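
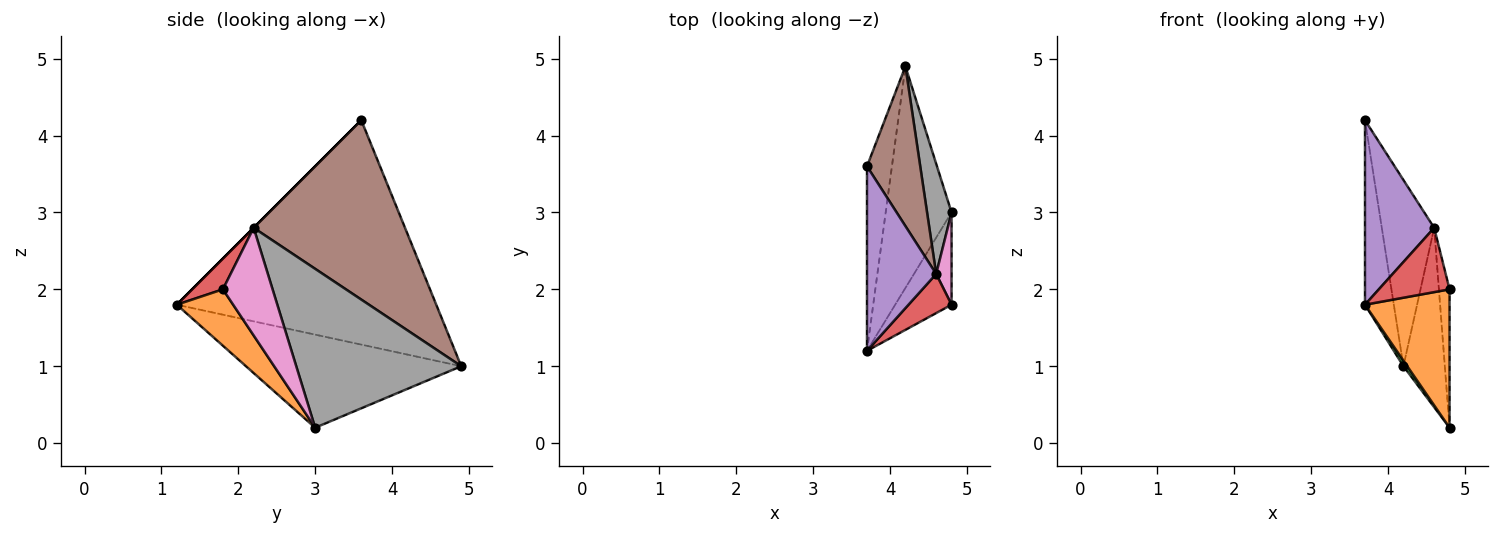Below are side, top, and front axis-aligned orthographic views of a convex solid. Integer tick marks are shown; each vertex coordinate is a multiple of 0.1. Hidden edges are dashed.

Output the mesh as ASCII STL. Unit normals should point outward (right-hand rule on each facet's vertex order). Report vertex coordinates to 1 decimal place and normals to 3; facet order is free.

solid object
 facet normal -0.988 0.110 -0.110
  outer loop
   vertex 3.7 3.6 4.2
   vertex 4.2 4.9 1.0
   vertex 3.7 1.2 1.8
  endloop
 endfacet
 facet normal 0.485 -0.728 -0.485
  outer loop
   vertex 4.8 3.0 0.2
   vertex 4.8 1.8 2.0
   vertex 3.7 1.2 1.8
  endloop
 endfacet
 facet normal -0.816 -0.015 -0.578
  outer loop
   vertex 4.8 3.0 0.2
   vertex 3.7 1.2 1.8
   vertex 4.2 4.9 1.0
  endloop
 endfacet
 facet normal 0.348 -0.801 0.487
  outer loop
   vertex 4.6 2.2 2.8
   vertex 3.7 1.2 1.8
   vertex 4.8 1.8 2.0
  endloop
 endfacet
 facet normal 0.000 -0.707 0.707
  outer loop
   vertex 4.6 2.2 2.8
   vertex 3.7 3.6 4.2
   vertex 3.7 1.2 1.8
  endloop
 endfacet
 facet normal 0.910 0.315 0.270
  outer loop
   vertex 4.6 2.2 2.8
   vertex 4.2 4.9 1.0
   vertex 3.7 3.6 4.2
  endloop
 endfacet
 facet normal 0.968 0.208 0.138
  outer loop
   vertex 4.6 2.2 2.8
   vertex 4.8 1.8 2.0
   vertex 4.8 3.0 0.2
  endloop
 endfacet
 facet normal 0.959 0.241 0.148
  outer loop
   vertex 4.6 2.2 2.8
   vertex 4.8 3.0 0.2
   vertex 4.2 4.9 1.0
  endloop
 endfacet
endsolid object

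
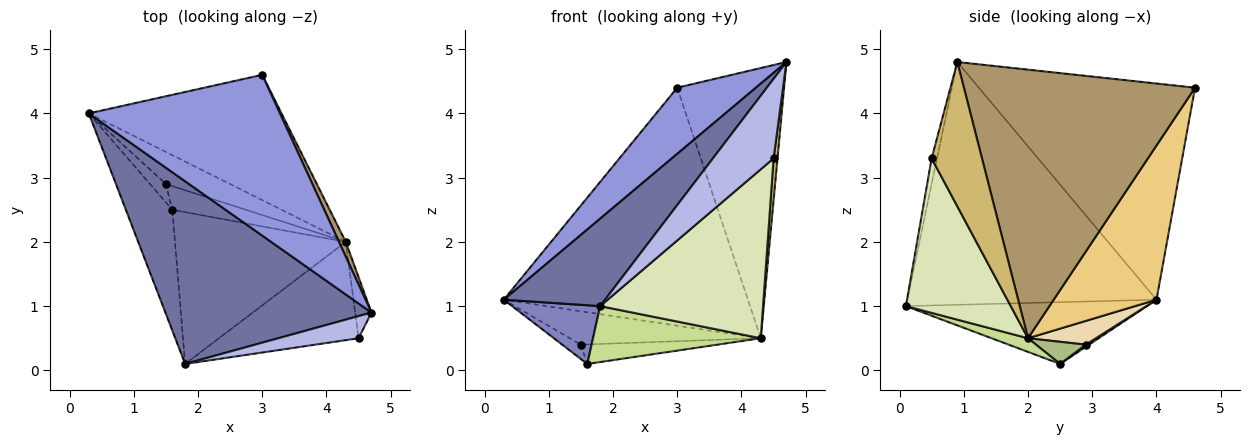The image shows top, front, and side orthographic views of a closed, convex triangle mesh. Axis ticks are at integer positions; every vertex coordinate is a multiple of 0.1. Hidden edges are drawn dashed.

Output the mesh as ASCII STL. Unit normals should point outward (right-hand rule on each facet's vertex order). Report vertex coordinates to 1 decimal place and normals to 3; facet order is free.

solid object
 facet normal -0.728 -0.296 0.618
  outer loop
   vertex 1.8 0.1 1.0
   vertex 4.7 0.9 4.8
   vertex 0.3 4.0 1.1
  endloop
 endfacet
 facet normal -0.767 -0.280 -0.577
  outer loop
   vertex 1.6 2.5 0.1
   vertex 1.8 0.1 1.0
   vertex 0.3 4.0 1.1
  endloop
 endfacet
 facet normal -0.723 -0.263 0.639
  outer loop
   vertex 3.0 4.6 4.4
   vertex 0.3 4.0 1.1
   vertex 4.7 0.9 4.8
  endloop
 endfacet
 facet normal -0.086 -0.960 0.267
  outer loop
   vertex 4.5 0.5 3.3
   vertex 4.7 0.9 4.8
   vertex 1.8 0.1 1.0
  endloop
 endfacet
 facet normal 0.106 0.613 -0.783
  outer loop
   vertex 1.5 2.9 0.4
   vertex 1.6 2.5 0.1
   vertex 0.3 4.0 1.1
  endloop
 endfacet
 facet normal 0.226 0.620 -0.751
  outer loop
   vertex 4.3 2.0 0.5
   vertex 1.6 2.5 0.1
   vertex 1.5 2.9 0.4
  endloop
 endfacet
 facet normal 0.075 -0.345 -0.936
  outer loop
   vertex 4.3 2.0 0.5
   vertex 1.8 0.1 1.0
   vertex 1.6 2.5 0.1
  endloop
 endfacet
 facet normal 0.486 -0.755 -0.439
  outer loop
   vertex 4.3 2.0 0.5
   vertex 4.5 0.5 3.3
   vertex 1.8 0.1 1.0
  endloop
 endfacet
 facet normal 0.907 0.419 0.023
  outer loop
   vertex 4.3 2.0 0.5
   vertex 3.0 4.6 4.4
   vertex 4.7 0.9 4.8
  endloop
 endfacet
 facet normal 0.991 -0.076 -0.112
  outer loop
   vertex 4.3 2.0 0.5
   vertex 4.7 0.9 4.8
   vertex 4.5 0.5 3.3
  endloop
 endfacet
 facet normal 0.349 0.829 -0.436
  outer loop
   vertex 4.3 2.0 0.5
   vertex 0.3 4.0 1.1
   vertex 3.0 4.6 4.4
  endloop
 endfacet
 facet normal 0.248 0.698 -0.671
  outer loop
   vertex 4.3 2.0 0.5
   vertex 1.5 2.9 0.4
   vertex 0.3 4.0 1.1
  endloop
 endfacet
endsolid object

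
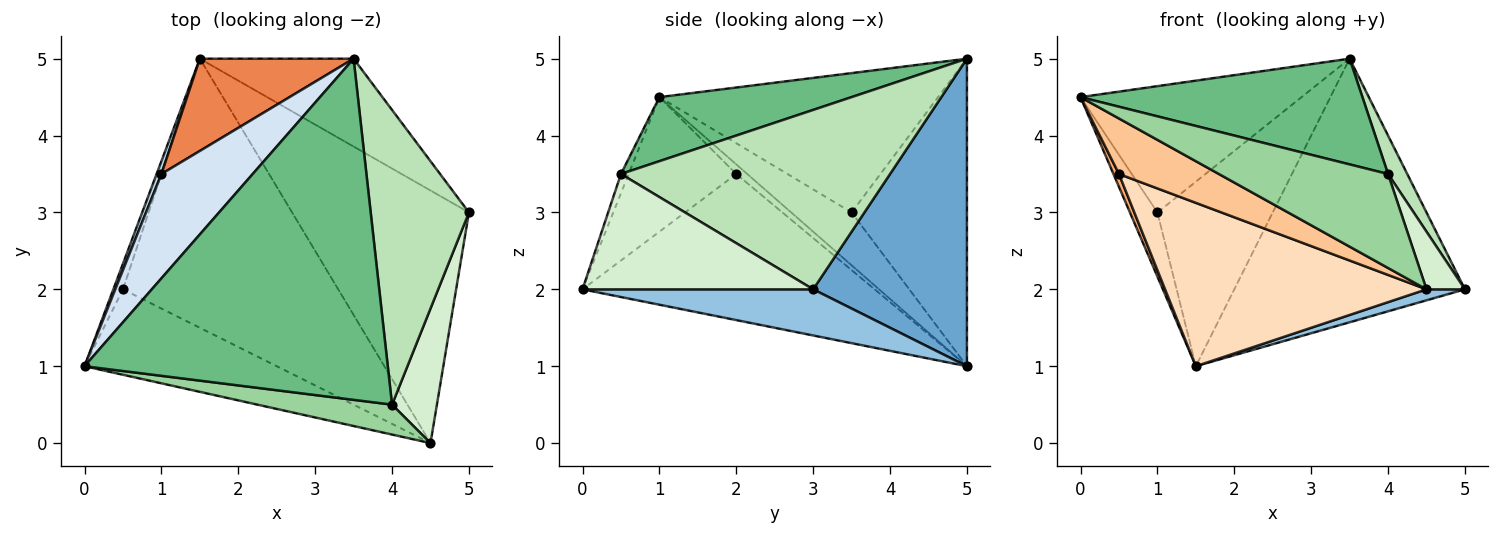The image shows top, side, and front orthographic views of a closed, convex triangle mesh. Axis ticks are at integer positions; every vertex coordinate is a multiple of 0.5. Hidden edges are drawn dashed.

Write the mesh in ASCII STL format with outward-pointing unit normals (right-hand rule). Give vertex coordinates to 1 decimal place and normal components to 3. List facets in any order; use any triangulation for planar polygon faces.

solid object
 facet normal 0.535 0.802 -0.267
  outer loop
   vertex 3.5 5.0 5.0
   vertex 5.0 3.0 2.0
   vertex 1.5 5.0 1.0
  endloop
 endfacet
 facet normal 0.252 -0.042 -0.967
  outer loop
   vertex 4.5 0.0 2.0
   vertex 1.5 5.0 1.0
   vertex 5.0 3.0 2.0
  endloop
 endfacet
 facet normal -0.907 0.412 0.082
  outer loop
   vertex 1.0 3.5 3.0
   vertex 1.5 5.0 1.0
   vertex 0.0 1.0 4.5
  endloop
 endfacet
 facet normal -0.697 0.553 0.457
  outer loop
   vertex 1.0 3.5 3.0
   vertex 0.0 1.0 4.5
   vertex 3.5 5.0 5.0
  endloop
 endfacet
 facet normal -0.667 0.667 0.333
  outer loop
   vertex 1.0 3.5 3.0
   vertex 3.5 5.0 5.0
   vertex 1.5 5.0 1.0
  endloop
 endfacet
 facet normal -0.667 -0.333 -0.667
  outer loop
   vertex 0.5 2.0 3.5
   vertex 0.0 1.0 4.5
   vertex 1.5 5.0 1.0
  endloop
 endfacet
 facet normal -0.506 -0.470 -0.723
  outer loop
   vertex 0.5 2.0 3.5
   vertex 4.5 0.0 2.0
   vertex 0.0 1.0 4.5
  endloop
 endfacet
 facet normal -0.502 -0.449 -0.739
  outer loop
   vertex 0.5 2.0 3.5
   vertex 1.5 5.0 1.0
   vertex 4.5 0.0 2.0
  endloop
 endfacet
 facet normal 0.198 -0.290 0.936
  outer loop
   vertex 4.0 0.5 3.5
   vertex 3.5 5.0 5.0
   vertex 0.0 1.0 4.5
  endloop
 endfacet
 facet normal -0.043 -0.952 0.303
  outer loop
   vertex 4.0 0.5 3.5
   vertex 0.0 1.0 4.5
   vertex 4.5 0.0 2.0
  endloop
 endfacet
 facet normal 0.875 -0.063 0.479
  outer loop
   vertex 4.0 0.5 3.5
   vertex 5.0 3.0 2.0
   vertex 3.5 5.0 5.0
  endloop
 endfacet
 facet normal 0.921 -0.153 0.358
  outer loop
   vertex 4.0 0.5 3.5
   vertex 4.5 0.0 2.0
   vertex 5.0 3.0 2.0
  endloop
 endfacet
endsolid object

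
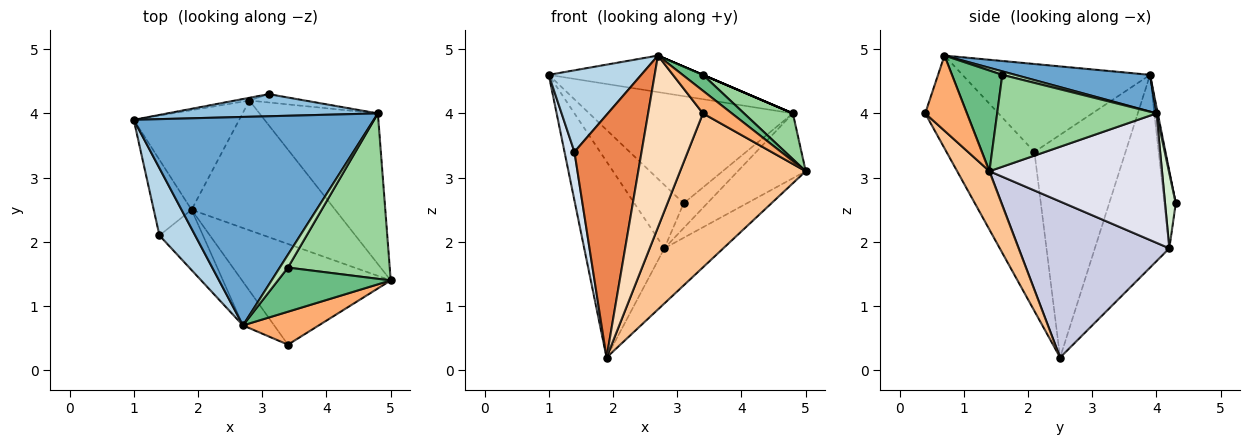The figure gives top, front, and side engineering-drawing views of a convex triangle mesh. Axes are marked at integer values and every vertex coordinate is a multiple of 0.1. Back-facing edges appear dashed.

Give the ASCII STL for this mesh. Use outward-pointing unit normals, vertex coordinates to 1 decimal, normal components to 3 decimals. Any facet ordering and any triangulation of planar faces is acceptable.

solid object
 facet normal 0.149 0.171 0.974
  outer loop
   vertex 4.8 4.0 4.0
   vertex 1.0 3.9 4.6
   vertex 2.7 0.7 4.9
  endloop
 endfacet
 facet normal 0.006 0.979 0.202
  outer loop
   vertex 4.8 4.0 4.0
   vertex 3.1 4.3 2.6
   vertex 1.0 3.9 4.6
  endloop
 endfacet
 facet normal -0.843 -0.416 0.342
  outer loop
   vertex 1.4 2.1 3.4
   vertex 2.7 0.7 4.9
   vertex 1.0 3.9 4.6
  endloop
 endfacet
 facet normal -0.980 -0.107 -0.167
  outer loop
   vertex 1.4 2.1 3.4
   vertex 1.0 3.9 4.6
   vertex 1.9 2.5 0.2
  endloop
 endfacet
 facet normal -0.609 -0.770 -0.191
  outer loop
   vertex 1.4 2.1 3.4
   vertex 1.9 2.5 0.2
   vertex 2.7 0.7 4.9
  endloop
 endfacet
 facet normal 0.633 -0.438 0.638
  outer loop
   vertex 3.4 0.4 4.0
   vertex 5.0 1.4 3.1
   vertex 2.7 0.7 4.9
  endloop
 endfacet
 facet normal 0.210 -0.818 -0.535
  outer loop
   vertex 3.4 0.4 4.0
   vertex 1.9 2.5 0.2
   vertex 5.0 1.4 3.1
  endloop
 endfacet
 facet normal -0.591 -0.782 -0.199
  outer loop
   vertex 3.4 0.4 4.0
   vertex 2.7 0.7 4.9
   vertex 1.9 2.5 0.2
  endloop
 endfacet
 facet normal 0.643 -0.260 0.720
  outer loop
   vertex 3.4 1.6 4.6
   vertex 2.7 0.7 4.9
   vertex 5.0 1.4 3.1
  endloop
 endfacet
 facet normal 0.656 -0.201 0.727
  outer loop
   vertex 3.4 1.6 4.6
   vertex 5.0 1.4 3.1
   vertex 4.8 4.0 4.0
  endloop
 endfacet
 facet normal 0.394 0.000 0.919
  outer loop
   vertex 3.4 1.6 4.6
   vertex 4.8 4.0 4.0
   vertex 2.7 0.7 4.9
  endloop
 endfacet
 facet normal 0.396 0.870 -0.294
  outer loop
   vertex 2.8 4.2 1.9
   vertex 3.1 4.3 2.6
   vertex 4.8 4.0 4.0
  endloop
 endfacet
 facet normal -0.638 0.687 -0.349
  outer loop
   vertex 2.8 4.2 1.9
   vertex 1.9 2.5 0.2
   vertex 1.0 3.9 4.6
  endloop
 endfacet
 facet normal -0.226 0.973 -0.042
  outer loop
   vertex 2.8 4.2 1.9
   vertex 1.0 3.9 4.6
   vertex 3.1 4.3 2.6
  endloop
 endfacet
 facet normal 0.707 0.277 -0.651
  outer loop
   vertex 2.8 4.2 1.9
   vertex 5.0 1.4 3.1
   vertex 1.9 2.5 0.2
  endloop
 endfacet
 facet normal 0.709 0.279 -0.648
  outer loop
   vertex 2.8 4.2 1.9
   vertex 4.8 4.0 4.0
   vertex 5.0 1.4 3.1
  endloop
 endfacet
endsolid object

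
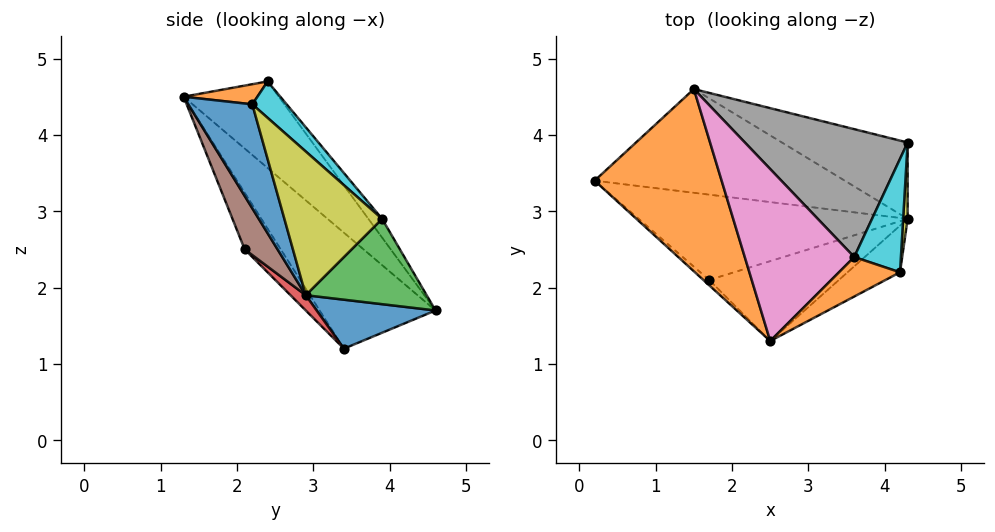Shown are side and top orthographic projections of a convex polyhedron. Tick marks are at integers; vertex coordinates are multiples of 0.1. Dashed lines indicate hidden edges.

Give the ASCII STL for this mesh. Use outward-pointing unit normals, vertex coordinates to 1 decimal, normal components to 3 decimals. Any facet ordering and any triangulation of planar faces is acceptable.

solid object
 facet normal 0.188 0.197 -0.962
  outer loop
   vertex 1.5 4.6 1.7
   vertex 4.3 2.9 1.9
   vertex 0.2 3.4 1.2
  endloop
 endfacet
 facet normal -0.621 0.389 0.680
  outer loop
   vertex 1.5 4.6 1.7
   vertex 0.2 3.4 1.2
   vertex 2.5 1.3 4.5
  endloop
 endfacet
 facet normal 0.433 0.638 -0.638
  outer loop
   vertex 4.3 3.9 2.9
   vertex 4.3 2.9 1.9
   vertex 1.5 4.6 1.7
  endloop
 endfacet
 facet normal 0.041 -0.682 -0.730
  outer loop
   vertex 1.7 2.1 2.5
   vertex 0.2 3.4 1.2
   vertex 4.3 2.9 1.9
  endloop
 endfacet
 facet normal -0.621 -0.781 -0.064
  outer loop
   vertex 1.7 2.1 2.5
   vertex 2.5 1.3 4.5
   vertex 0.2 3.4 1.2
  endloop
 endfacet
 facet normal 0.175 -0.888 -0.425
  outer loop
   vertex 1.7 2.1 2.5
   vertex 4.3 2.9 1.9
   vertex 2.5 1.3 4.5
  endloop
 endfacet
 facet normal -0.560 0.431 0.708
  outer loop
   vertex 3.6 2.4 4.7
   vertex 1.5 4.6 1.7
   vertex 2.5 1.3 4.5
  endloop
 endfacet
 facet normal -0.072 0.780 0.622
  outer loop
   vertex 3.6 2.4 4.7
   vertex 4.3 3.9 2.9
   vertex 1.5 4.6 1.7
  endloop
 endfacet
 facet normal 0.999 -0.031 0.031
  outer loop
   vertex 4.2 2.2 4.4
   vertex 4.3 2.9 1.9
   vertex 4.3 3.9 2.9
  endloop
 endfacet
 facet normal 0.513 0.551 0.658
  outer loop
   vertex 4.2 2.2 4.4
   vertex 4.3 3.9 2.9
   vertex 3.6 2.4 4.7
  endloop
 endfacet
 facet normal 0.446 -0.867 -0.225
  outer loop
   vertex 4.2 2.2 4.4
   vertex 2.5 1.3 4.5
   vertex 4.3 2.9 1.9
  endloop
 endfacet
 facet normal 0.282 -0.437 0.854
  outer loop
   vertex 4.2 2.2 4.4
   vertex 3.6 2.4 4.7
   vertex 2.5 1.3 4.5
  endloop
 endfacet
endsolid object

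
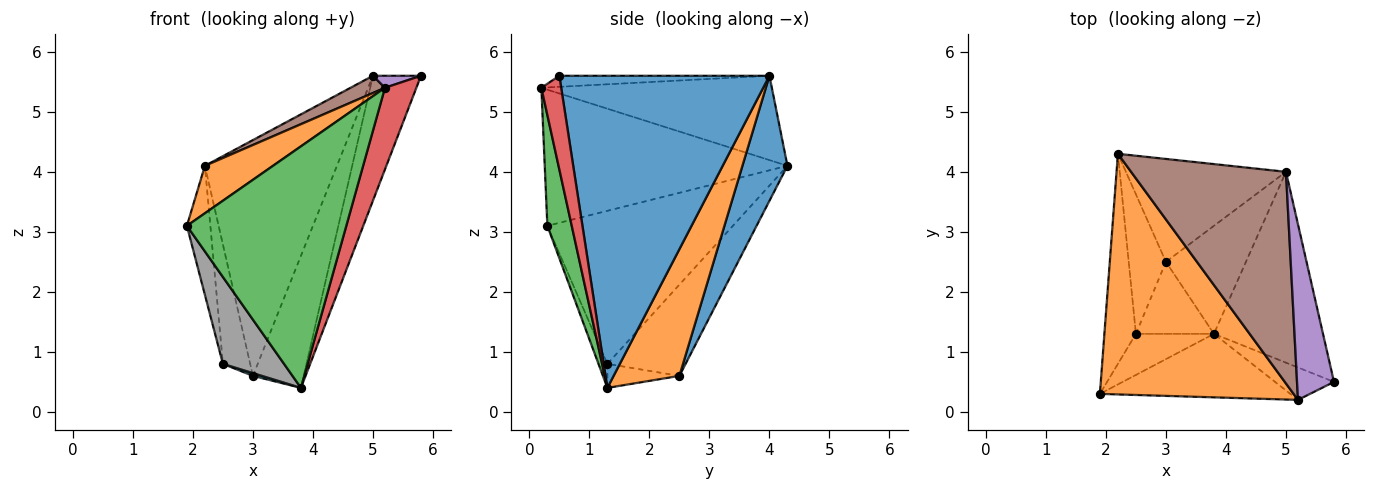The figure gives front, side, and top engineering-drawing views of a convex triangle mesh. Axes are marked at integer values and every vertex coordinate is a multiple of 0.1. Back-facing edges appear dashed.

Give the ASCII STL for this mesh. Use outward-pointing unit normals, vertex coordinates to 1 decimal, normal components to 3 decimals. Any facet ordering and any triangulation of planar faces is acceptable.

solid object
 facet normal 0.923 0.211 -0.322
  outer loop
   vertex 5.0 4.0 5.6
   vertex 5.8 0.5 5.6
   vertex 3.8 1.3 0.4
  endloop
 endfacet
 facet normal -0.568 -0.159 0.808
  outer loop
   vertex 5.2 0.2 5.4
   vertex 2.2 4.3 4.1
   vertex 1.9 0.3 3.1
  endloop
 endfacet
 facet normal 0.146 -0.957 -0.251
  outer loop
   vertex 5.2 0.2 5.4
   vertex 1.9 0.3 3.1
   vertex 3.8 1.3 0.4
  endloop
 endfacet
 facet normal 0.507 -0.801 -0.318
  outer loop
   vertex 5.2 0.2 5.4
   vertex 3.8 1.3 0.4
   vertex 5.8 0.5 5.6
  endloop
 endfacet
 facet normal -0.286 -0.065 0.956
  outer loop
   vertex 5.2 0.2 5.4
   vertex 5.8 0.5 5.6
   vertex 5.0 4.0 5.6
  endloop
 endfacet
 facet normal -0.477 -0.071 0.876
  outer loop
   vertex 5.2 0.2 5.4
   vertex 5.0 4.0 5.6
   vertex 2.2 4.3 4.1
  endloop
 endfacet
 facet normal -0.972 0.123 -0.200
  outer loop
   vertex 2.5 1.3 0.8
   vertex 1.9 0.3 3.1
   vertex 2.2 4.3 4.1
  endloop
 endfacet
 facet normal -0.130 -0.896 -0.424
  outer loop
   vertex 2.5 1.3 0.8
   vertex 3.8 1.3 0.4
   vertex 1.9 0.3 3.1
  endloop
 endfacet
 facet normal -0.881 0.307 -0.359
  outer loop
   vertex 3.0 2.5 0.6
   vertex 2.5 1.3 0.8
   vertex 2.2 4.3 4.1
  endloop
 endfacet
 facet normal -0.294 -0.037 -0.955
  outer loop
   vertex 3.0 2.5 0.6
   vertex 3.8 1.3 0.4
   vertex 2.5 1.3 0.8
  endloop
 endfacet
 facet normal 0.298 0.875 -0.382
  outer loop
   vertex 3.0 2.5 0.6
   vertex 2.2 4.3 4.1
   vertex 5.0 4.0 5.6
  endloop
 endfacet
 facet normal 0.708 0.547 -0.447
  outer loop
   vertex 3.0 2.5 0.6
   vertex 5.0 4.0 5.6
   vertex 3.8 1.3 0.4
  endloop
 endfacet
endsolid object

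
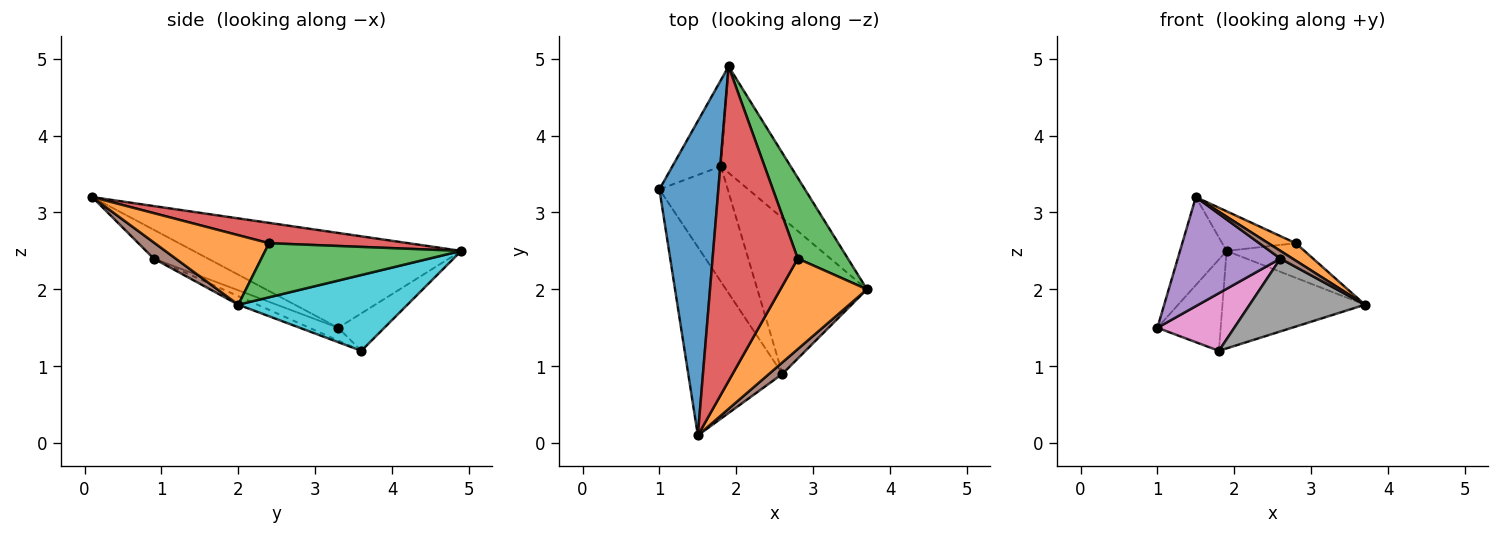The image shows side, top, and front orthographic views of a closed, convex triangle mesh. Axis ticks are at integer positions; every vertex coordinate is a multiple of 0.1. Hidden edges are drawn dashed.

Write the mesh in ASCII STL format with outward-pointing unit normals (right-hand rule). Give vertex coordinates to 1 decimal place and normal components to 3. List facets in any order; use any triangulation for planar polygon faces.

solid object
 facet normal -0.840 0.146 0.522
  outer loop
   vertex 1.9 4.9 2.5
   vertex 1.0 3.3 1.5
   vertex 1.5 0.1 3.2
  endloop
 endfacet
 facet normal 0.619 -0.149 0.771
  outer loop
   vertex 2.8 2.4 2.6
   vertex 1.5 0.1 3.2
   vertex 3.7 2.0 1.8
  endloop
 endfacet
 facet normal 0.704 0.280 0.653
  outer loop
   vertex 2.8 2.4 2.6
   vertex 3.7 2.0 1.8
   vertex 1.9 4.9 2.5
  endloop
 endfacet
 facet normal 0.230 0.122 0.965
  outer loop
   vertex 2.8 2.4 2.6
   vertex 1.9 4.9 2.5
   vertex 1.5 0.1 3.2
  endloop
 endfacet
 facet normal -0.256 -0.484 -0.837
  outer loop
   vertex 2.6 0.9 2.4
   vertex 1.5 0.1 3.2
   vertex 1.0 3.3 1.5
  endloop
 endfacet
 facet normal 0.710 -0.391 0.586
  outer loop
   vertex 2.6 0.9 2.4
   vertex 3.7 2.0 1.8
   vertex 1.5 0.1 3.2
  endloop
 endfacet
 facet normal -0.165 -0.441 -0.882
  outer loop
   vertex 1.8 3.6 1.2
   vertex 2.6 0.9 2.4
   vertex 1.0 3.3 1.5
  endloop
 endfacet
 facet normal -0.070 -0.422 -0.904
  outer loop
   vertex 1.8 3.6 1.2
   vertex 3.7 2.0 1.8
   vertex 2.6 0.9 2.4
  endloop
 endfacet
 facet normal -0.468 0.643 -0.606
  outer loop
   vertex 1.8 3.6 1.2
   vertex 1.0 3.3 1.5
   vertex 1.9 4.9 2.5
  endloop
 endfacet
 facet normal 0.626 0.527 -0.575
  outer loop
   vertex 1.8 3.6 1.2
   vertex 1.9 4.9 2.5
   vertex 3.7 2.0 1.8
  endloop
 endfacet
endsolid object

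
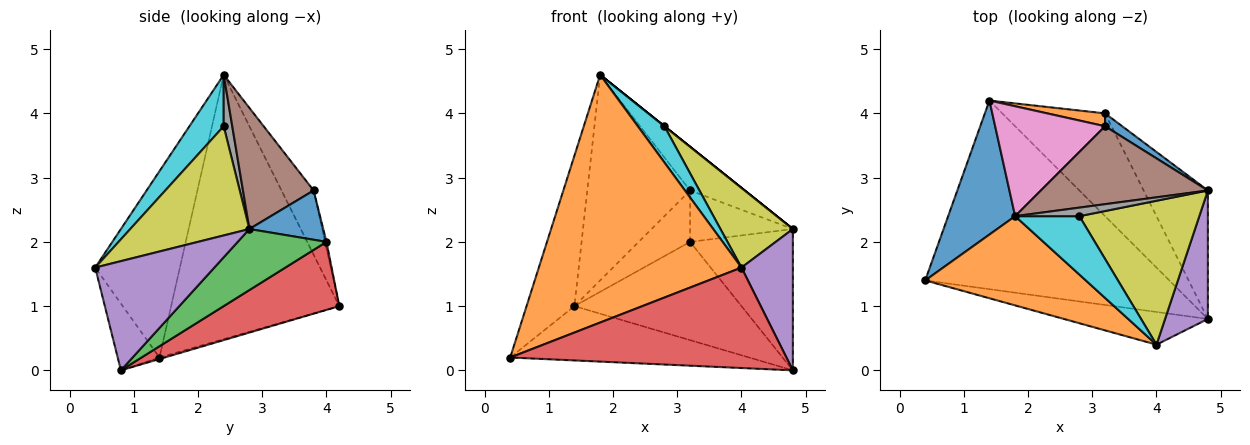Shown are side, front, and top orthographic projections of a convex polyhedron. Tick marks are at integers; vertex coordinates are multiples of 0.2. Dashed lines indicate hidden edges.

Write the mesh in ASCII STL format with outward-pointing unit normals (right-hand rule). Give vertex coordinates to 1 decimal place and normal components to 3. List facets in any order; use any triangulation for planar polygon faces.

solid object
 facet normal -0.934 0.266 0.237
  outer loop
   vertex 1.8 2.4 4.6
   vertex 1.4 4.2 1.0
   vertex 0.4 1.4 0.2
  endloop
 endfacet
 facet normal -0.366 -0.876 0.315
  outer loop
   vertex 4.0 0.4 1.6
   vertex 1.8 2.4 4.6
   vertex 0.4 1.4 0.2
  endloop
 endfacet
 facet normal -0.006 0.277 -0.961
  outer loop
   vertex 4.8 0.8 0.0
   vertex 0.4 1.4 0.2
   vertex 1.4 4.2 1.0
  endloop
 endfacet
 facet normal -0.142 -0.941 -0.306
  outer loop
   vertex 4.8 0.8 0.0
   vertex 4.0 0.4 1.6
   vertex 0.4 1.4 0.2
  endloop
 endfacet
 facet normal 0.864 -0.373 0.339
  outer loop
   vertex 4.8 0.8 0.0
   vertex 4.8 2.8 2.2
   vertex 4.0 0.4 1.6
  endloop
 endfacet
 facet normal 0.535 0.413 0.737
  outer loop
   vertex 3.2 3.8 2.8
   vertex 1.8 2.4 4.6
   vertex 4.8 2.8 2.2
  endloop
 endfacet
 facet normal -0.266 0.850 0.455
  outer loop
   vertex 3.2 3.8 2.8
   vertex 1.4 4.2 1.0
   vertex 1.8 2.4 4.6
  endloop
 endfacet
 facet normal 0.625 0.000 0.781
  outer loop
   vertex 2.8 2.4 3.8
   vertex 4.8 2.8 2.2
   vertex 1.8 2.4 4.6
  endloop
 endfacet
 facet normal 0.623 -0.379 0.684
  outer loop
   vertex 2.8 2.4 3.8
   vertex 4.0 0.4 1.6
   vertex 4.8 2.8 2.2
  endloop
 endfacet
 facet normal 0.562 -0.436 0.703
  outer loop
   vertex 2.8 2.4 3.8
   vertex 1.8 2.4 4.6
   vertex 4.0 0.4 1.6
  endloop
 endfacet
 facet normal 0.572 0.796 0.199
  outer loop
   vertex 3.2 4.0 2.0
   vertex 3.2 3.8 2.8
   vertex 4.8 2.8 2.2
  endloop
 endfacet
 facet normal -0.027 0.970 0.242
  outer loop
   vertex 3.2 4.0 2.0
   vertex 1.4 4.2 1.0
   vertex 3.2 3.8 2.8
  endloop
 endfacet
 facet normal 0.538 0.624 -0.567
  outer loop
   vertex 3.2 4.0 2.0
   vertex 4.8 2.8 2.2
   vertex 4.8 0.8 0.0
  endloop
 endfacet
 facet normal 0.432 0.623 -0.652
  outer loop
   vertex 3.2 4.0 2.0
   vertex 4.8 0.8 0.0
   vertex 1.4 4.2 1.0
  endloop
 endfacet
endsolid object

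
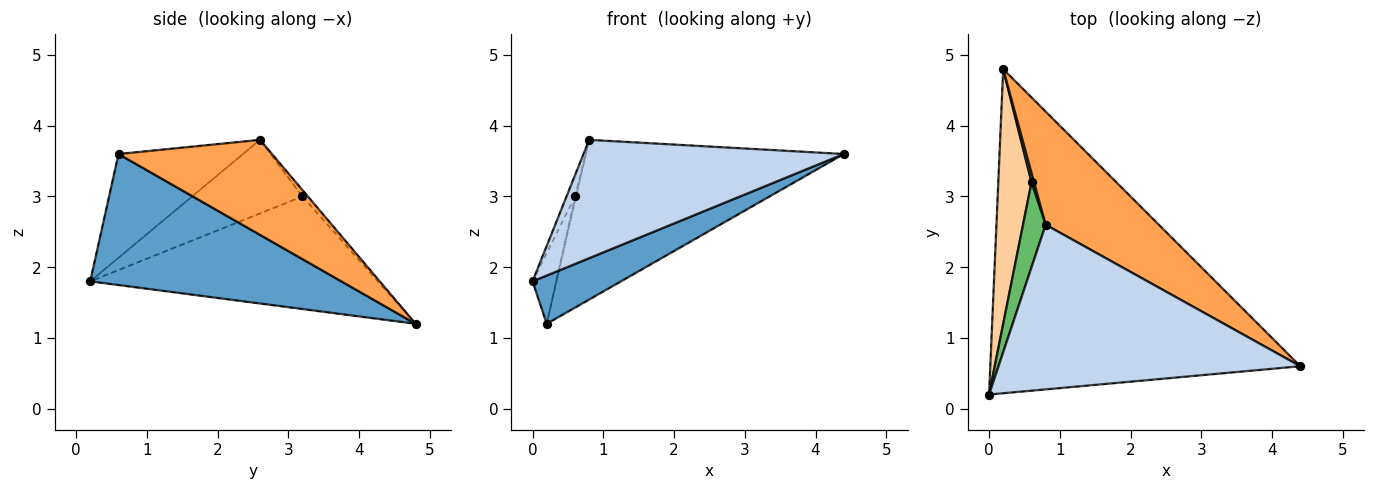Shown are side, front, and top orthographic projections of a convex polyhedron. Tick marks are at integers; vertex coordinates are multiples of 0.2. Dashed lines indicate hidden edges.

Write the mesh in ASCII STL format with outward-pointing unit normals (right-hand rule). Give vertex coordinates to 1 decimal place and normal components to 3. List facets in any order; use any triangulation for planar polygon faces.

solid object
 facet normal 0.386 -0.136 -0.913
  outer loop
   vertex 0.2 4.8 1.2
   vertex 4.4 0.6 3.6
   vertex 0.0 0.2 1.8
  endloop
 endfacet
 facet normal -0.269 -0.562 0.782
  outer loop
   vertex 0.8 2.6 3.8
   vertex 0.0 0.2 1.8
   vertex 4.4 0.6 3.6
  endloop
 endfacet
 facet normal 0.437 0.734 0.520
  outer loop
   vertex 0.8 2.6 3.8
   vertex 4.4 0.6 3.6
   vertex 0.2 4.8 1.2
  endloop
 endfacet
 facet normal -0.956 0.078 0.282
  outer loop
   vertex 0.6 3.2 3.0
   vertex 0.2 4.8 1.2
   vertex 0.0 0.2 1.8
  endloop
 endfacet
 facet normal -0.953 0.073 0.293
  outer loop
   vertex 0.6 3.2 3.0
   vertex 0.0 0.2 1.8
   vertex 0.8 2.6 3.8
  endloop
 endfacet
 facet normal -0.913 0.183 0.365
  outer loop
   vertex 0.6 3.2 3.0
   vertex 0.8 2.6 3.8
   vertex 0.2 4.8 1.2
  endloop
 endfacet
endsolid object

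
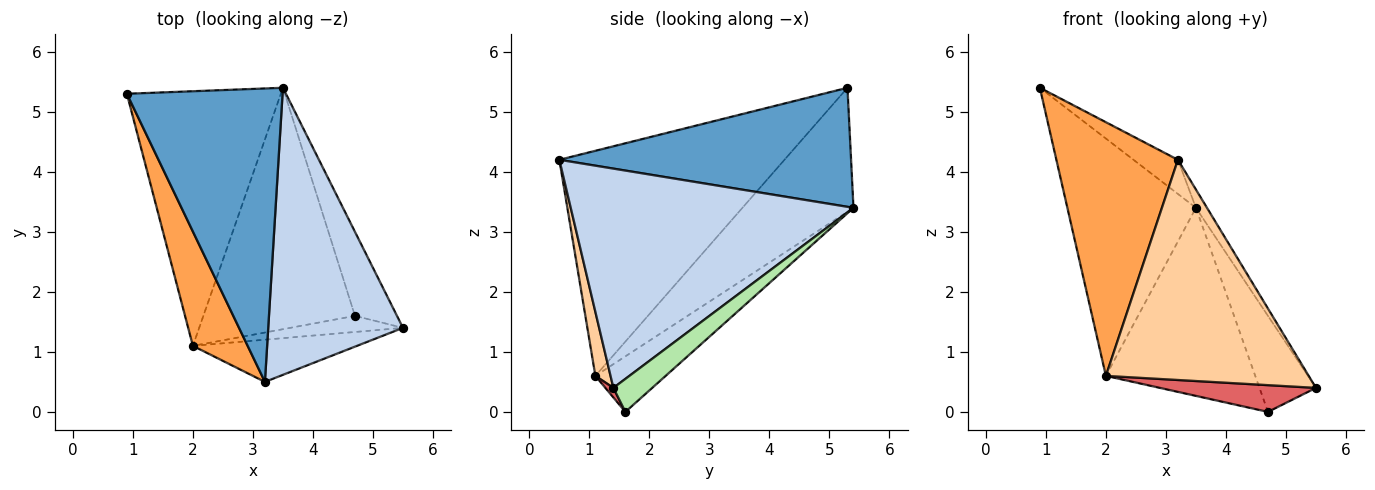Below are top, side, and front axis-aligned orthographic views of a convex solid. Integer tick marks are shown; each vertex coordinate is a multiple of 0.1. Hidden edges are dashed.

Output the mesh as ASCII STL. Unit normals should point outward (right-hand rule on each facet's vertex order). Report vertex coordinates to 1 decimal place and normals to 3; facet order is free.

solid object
 facet normal 0.605 0.092 0.791
  outer loop
   vertex 3.5 5.4 3.4
   vertex 0.9 5.3 5.4
   vertex 3.2 0.5 4.2
  endloop
 endfacet
 facet normal 0.852 0.033 0.523
  outer loop
   vertex 3.5 5.4 3.4
   vertex 3.2 0.5 4.2
   vertex 5.5 1.4 0.4
  endloop
 endfacet
 facet normal -0.860 -0.465 0.209
  outer loop
   vertex 2.0 1.1 0.6
   vertex 3.2 0.5 4.2
   vertex 0.9 5.3 5.4
  endloop
 endfacet
 facet normal 0.073 -0.979 -0.188
  outer loop
   vertex 2.0 1.1 0.6
   vertex 5.5 1.4 0.4
   vertex 3.2 0.5 4.2
  endloop
 endfacet
 facet normal -0.507 0.587 -0.630
  outer loop
   vertex 2.0 1.1 0.6
   vertex 0.9 5.3 5.4
   vertex 3.5 5.4 3.4
  endloop
 endfacet
 facet normal 0.460 0.668 -0.585
  outer loop
   vertex 4.7 1.6 0.0
   vertex 3.5 5.4 3.4
   vertex 5.5 1.4 0.4
  endloop
 endfacet
 facet normal 0.044 -0.856 -0.516
  outer loop
   vertex 4.7 1.6 0.0
   vertex 5.5 1.4 0.4
   vertex 2.0 1.1 0.6
  endloop
 endfacet
 facet normal -0.278 0.590 -0.758
  outer loop
   vertex 4.7 1.6 0.0
   vertex 2.0 1.1 0.6
   vertex 3.5 5.4 3.4
  endloop
 endfacet
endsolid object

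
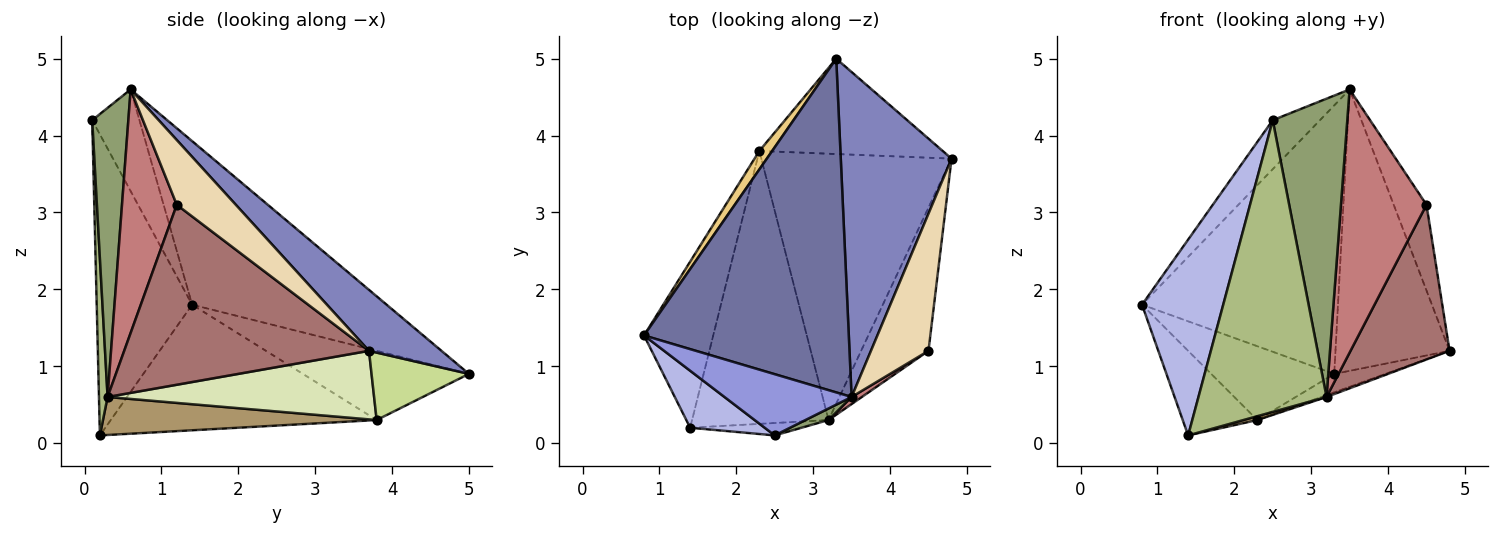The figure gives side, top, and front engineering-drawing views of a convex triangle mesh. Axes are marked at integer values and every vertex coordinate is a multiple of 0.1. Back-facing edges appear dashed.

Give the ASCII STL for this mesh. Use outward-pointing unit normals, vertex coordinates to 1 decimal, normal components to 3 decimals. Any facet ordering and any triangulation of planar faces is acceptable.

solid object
 facet normal -0.528 0.532 0.662
  outer loop
   vertex 3.3 5.0 0.9
   vertex 0.8 1.4 1.8
   vertex 3.5 0.6 4.6
  endloop
 endfacet
 facet normal 0.384 0.604 0.698
  outer loop
   vertex 3.3 5.0 0.9
   vertex 3.5 0.6 4.6
   vertex 4.8 3.7 1.2
  endloop
 endfacet
 facet normal -0.530 0.530 0.662
  outer loop
   vertex 2.5 0.1 4.2
   vertex 3.5 0.6 4.6
   vertex 0.8 1.4 1.8
  endloop
 endfacet
 facet normal -0.748 -0.637 0.185
  outer loop
   vertex 2.5 0.1 4.2
   vertex 0.8 1.4 1.8
   vertex 1.4 0.2 0.1
  endloop
 endfacet
 facet normal 0.436 -0.899 0.035
  outer loop
   vertex 3.2 0.3 0.6
   vertex 3.5 0.6 4.6
   vertex 2.5 0.1 4.2
  endloop
 endfacet
 facet normal 0.067 -0.997 -0.042
  outer loop
   vertex 3.2 0.3 0.6
   vertex 2.5 0.1 4.2
   vertex 1.4 0.2 0.1
  endloop
 endfacet
 facet normal 0.340 0.179 -0.923
  outer loop
   vertex 2.3 3.8 0.3
   vertex 3.3 5.0 0.9
   vertex 4.8 3.7 1.2
  endloop
 endfacet
 facet normal 0.339 0.007 -0.941
  outer loop
   vertex 2.3 3.8 0.3
   vertex 4.8 3.7 1.2
   vertex 3.2 0.3 0.6
  endloop
 endfacet
 facet normal 0.268 -0.014 -0.963
  outer loop
   vertex 2.3 3.8 0.3
   vertex 3.2 0.3 0.6
   vertex 1.4 0.2 0.1
  endloop
 endfacet
 facet normal -0.851 0.239 -0.469
  outer loop
   vertex 2.3 3.8 0.3
   vertex 1.4 0.2 0.1
   vertex 0.8 1.4 1.8
  endloop
 endfacet
 facet normal -0.795 0.589 0.147
  outer loop
   vertex 2.3 3.8 0.3
   vertex 0.8 1.4 1.8
   vertex 3.3 5.0 0.9
  endloop
 endfacet
 facet normal 0.690 0.383 0.614
  outer loop
   vertex 4.5 1.2 3.1
   vertex 4.8 3.7 1.2
   vertex 3.5 0.6 4.6
  endloop
 endfacet
 facet normal 0.876 -0.354 -0.328
  outer loop
   vertex 4.5 1.2 3.1
   vertex 3.2 0.3 0.6
   vertex 4.8 3.7 1.2
  endloop
 endfacet
 facet normal 0.539 -0.842 0.023
  outer loop
   vertex 4.5 1.2 3.1
   vertex 3.5 0.6 4.6
   vertex 3.2 0.3 0.6
  endloop
 endfacet
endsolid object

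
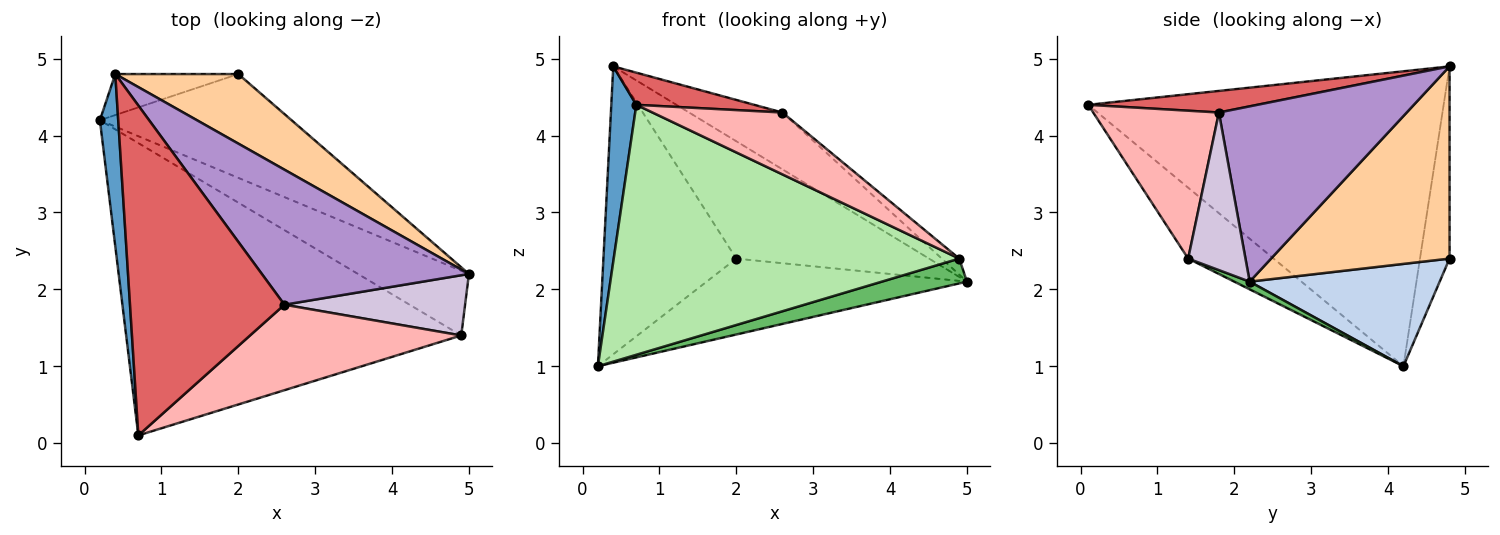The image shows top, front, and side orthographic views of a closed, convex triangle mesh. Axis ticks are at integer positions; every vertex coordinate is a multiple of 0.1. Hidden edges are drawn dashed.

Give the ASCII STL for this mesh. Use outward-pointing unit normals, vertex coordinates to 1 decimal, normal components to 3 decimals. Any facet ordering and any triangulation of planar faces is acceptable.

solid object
 facet normal -0.996 -0.070 0.062
  outer loop
   vertex 0.4 4.8 4.9
   vertex 0.2 4.2 1.0
   vertex 0.7 0.1 4.4
  endloop
 endfacet
 facet normal 0.396 0.542 -0.741
  outer loop
   vertex 2.0 4.8 2.4
   vertex 5.0 2.2 2.1
   vertex 0.2 4.2 1.0
  endloop
 endfacet
 facet normal -0.215 0.967 -0.138
  outer loop
   vertex 2.0 4.8 2.4
   vertex 0.2 4.2 1.0
   vertex 0.4 4.8 4.9
  endloop
 endfacet
 facet normal 0.623 0.673 0.399
  outer loop
   vertex 2.0 4.8 2.4
   vertex 0.4 4.8 4.9
   vertex 5.0 2.2 2.1
  endloop
 endfacet
 facet normal 0.065 -0.357 -0.932
  outer loop
   vertex 4.9 1.4 2.4
   vertex 0.2 4.2 1.0
   vertex 5.0 2.2 2.1
  endloop
 endfacet
 facet normal -0.159 -0.642 -0.750
  outer loop
   vertex 4.9 1.4 2.4
   vertex 0.7 0.1 4.4
   vertex 0.2 4.2 1.0
  endloop
 endfacet
 facet normal 0.138 -0.096 0.986
  outer loop
   vertex 2.6 1.8 4.3
   vertex 0.4 4.8 4.9
   vertex 0.7 0.1 4.4
  endloop
 endfacet
 facet normal 0.493 -0.510 0.705
  outer loop
   vertex 2.6 1.8 4.3
   vertex 0.7 0.1 4.4
   vertex 4.9 1.4 2.4
  endloop
 endfacet
 facet normal 0.615 0.306 0.727
  outer loop
   vertex 2.6 1.8 4.3
   vertex 5.0 2.2 2.1
   vertex 0.4 4.8 4.9
  endloop
 endfacet
 facet normal 0.645 0.197 0.739
  outer loop
   vertex 2.6 1.8 4.3
   vertex 4.9 1.4 2.4
   vertex 5.0 2.2 2.1
  endloop
 endfacet
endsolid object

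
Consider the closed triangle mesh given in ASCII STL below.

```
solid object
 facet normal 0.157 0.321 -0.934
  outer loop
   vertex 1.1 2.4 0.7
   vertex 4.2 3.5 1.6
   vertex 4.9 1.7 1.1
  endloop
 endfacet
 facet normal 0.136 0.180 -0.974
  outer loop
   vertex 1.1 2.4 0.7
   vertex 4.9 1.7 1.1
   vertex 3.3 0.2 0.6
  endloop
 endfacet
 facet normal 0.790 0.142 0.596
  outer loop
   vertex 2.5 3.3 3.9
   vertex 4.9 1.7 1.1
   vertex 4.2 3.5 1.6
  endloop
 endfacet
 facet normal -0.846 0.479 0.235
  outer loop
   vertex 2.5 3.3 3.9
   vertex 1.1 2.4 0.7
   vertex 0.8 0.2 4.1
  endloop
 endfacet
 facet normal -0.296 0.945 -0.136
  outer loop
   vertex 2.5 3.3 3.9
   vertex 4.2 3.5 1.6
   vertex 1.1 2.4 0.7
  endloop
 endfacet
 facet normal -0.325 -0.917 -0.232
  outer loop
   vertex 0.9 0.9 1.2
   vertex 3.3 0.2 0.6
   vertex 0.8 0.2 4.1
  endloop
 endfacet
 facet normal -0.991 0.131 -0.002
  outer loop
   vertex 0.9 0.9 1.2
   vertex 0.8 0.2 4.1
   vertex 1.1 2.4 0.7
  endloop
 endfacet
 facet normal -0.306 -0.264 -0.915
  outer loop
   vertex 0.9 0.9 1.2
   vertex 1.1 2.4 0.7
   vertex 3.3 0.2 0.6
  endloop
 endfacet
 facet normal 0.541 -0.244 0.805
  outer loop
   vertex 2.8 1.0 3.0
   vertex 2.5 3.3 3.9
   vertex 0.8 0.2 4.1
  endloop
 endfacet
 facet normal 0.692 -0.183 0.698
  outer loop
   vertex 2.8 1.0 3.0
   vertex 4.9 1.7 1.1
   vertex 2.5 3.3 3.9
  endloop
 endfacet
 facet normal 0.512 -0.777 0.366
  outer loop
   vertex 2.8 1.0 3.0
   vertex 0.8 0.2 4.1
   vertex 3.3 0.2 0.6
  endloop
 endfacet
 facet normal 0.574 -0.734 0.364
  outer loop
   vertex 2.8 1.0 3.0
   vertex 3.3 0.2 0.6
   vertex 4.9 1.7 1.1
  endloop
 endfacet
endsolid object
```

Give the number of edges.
18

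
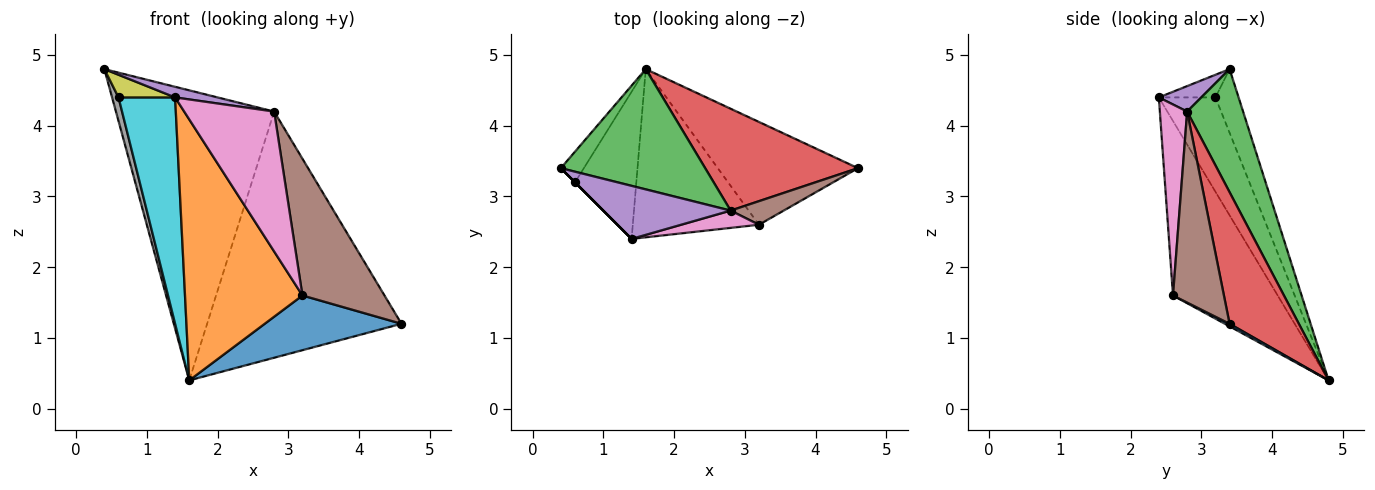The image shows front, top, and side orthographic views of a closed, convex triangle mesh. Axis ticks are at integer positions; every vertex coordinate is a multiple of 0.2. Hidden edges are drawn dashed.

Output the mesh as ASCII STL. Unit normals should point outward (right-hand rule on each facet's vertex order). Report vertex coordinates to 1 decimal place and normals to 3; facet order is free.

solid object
 facet normal 0.016 -0.470 -0.883
  outer loop
   vertex 3.2 2.6 1.6
   vertex 1.6 4.8 0.4
   vertex 4.6 3.4 1.2
  endloop
 endfacet
 facet normal -0.600 -0.673 -0.434
  outer loop
   vertex 3.2 2.6 1.6
   vertex 1.4 2.4 4.4
   vertex 1.6 4.8 0.4
  endloop
 endfacet
 facet normal 0.311 0.878 0.364
  outer loop
   vertex 2.8 2.8 4.2
   vertex 1.6 4.8 0.4
   vertex 0.4 3.4 4.8
  endloop
 endfacet
 facet normal 0.313 0.878 0.363
  outer loop
   vertex 2.8 2.8 4.2
   vertex 4.6 3.4 1.2
   vertex 1.6 4.8 0.4
  endloop
 endfacet
 facet normal 0.192 -0.192 0.962
  outer loop
   vertex 2.8 2.8 4.2
   vertex 0.4 3.4 4.8
   vertex 1.4 2.4 4.4
  endloop
 endfacet
 facet normal 0.522 -0.841 0.145
  outer loop
   vertex 2.8 2.8 4.2
   vertex 3.2 2.6 1.6
   vertex 4.6 3.4 1.2
  endloop
 endfacet
 facet normal 0.288 -0.950 0.117
  outer loop
   vertex 2.8 2.8 4.2
   vertex 1.4 2.4 4.4
   vertex 3.2 2.6 1.6
  endloop
 endfacet
 facet normal -0.910 -0.253 -0.329
  outer loop
   vertex 0.6 3.2 4.4
   vertex 0.4 3.4 4.8
   vertex 1.6 4.8 0.4
  endloop
 endfacet
 facet normal -0.707 -0.707 0.000
  outer loop
   vertex 0.6 3.2 4.4
   vertex 1.4 2.4 4.4
   vertex 0.4 3.4 4.8
  endloop
 endfacet
 facet normal -0.642 -0.642 -0.418
  outer loop
   vertex 0.6 3.2 4.4
   vertex 1.6 4.8 0.4
   vertex 1.4 2.4 4.4
  endloop
 endfacet
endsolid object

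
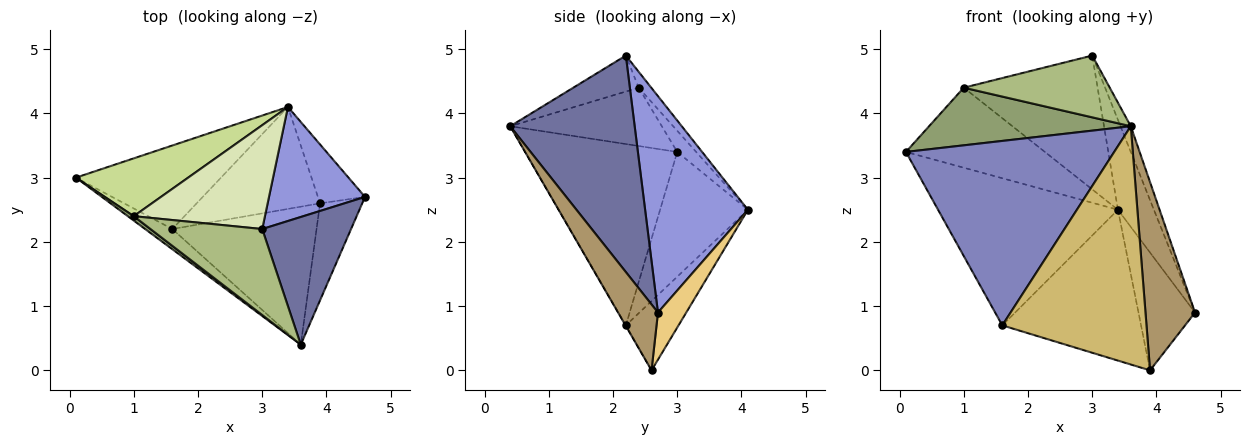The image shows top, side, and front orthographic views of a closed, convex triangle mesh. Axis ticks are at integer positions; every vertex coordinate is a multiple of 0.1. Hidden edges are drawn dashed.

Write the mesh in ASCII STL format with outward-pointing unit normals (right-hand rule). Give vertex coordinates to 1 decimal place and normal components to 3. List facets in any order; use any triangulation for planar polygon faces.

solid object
 facet normal 0.922 0.076 0.379
  outer loop
   vertex 3.0 2.2 4.9
   vertex 3.6 0.4 3.8
   vertex 4.6 2.7 0.9
  endloop
 endfacet
 facet normal -0.588 -0.804 -0.088
  outer loop
   vertex 1.6 2.2 0.7
   vertex 3.6 0.4 3.8
   vertex 0.1 3.0 3.4
  endloop
 endfacet
 facet normal 0.871 0.305 0.386
  outer loop
   vertex 3.4 4.1 2.5
   vertex 3.0 2.2 4.9
   vertex 4.6 2.7 0.9
  endloop
 endfacet
 facet normal -0.391 0.801 -0.454
  outer loop
   vertex 3.4 4.1 2.5
   vertex 1.6 2.2 0.7
   vertex 0.1 3.0 3.4
  endloop
 endfacet
 facet normal -0.600 -0.798 0.061
  outer loop
   vertex 1.0 2.4 4.4
   vertex 0.1 3.0 3.4
   vertex 3.6 0.4 3.8
  endloop
 endfacet
 facet normal -0.253 -0.564 0.786
  outer loop
   vertex 1.0 2.4 4.4
   vertex 3.6 0.4 3.8
   vertex 3.0 2.2 4.9
  endloop
 endfacet
 facet normal -0.110 0.806 0.582
  outer loop
   vertex 1.0 2.4 4.4
   vertex 3.4 4.1 2.5
   vertex 0.1 3.0 3.4
  endloop
 endfacet
 facet normal -0.074 0.788 0.611
  outer loop
   vertex 1.0 2.4 4.4
   vertex 3.0 2.2 4.9
   vertex 3.4 4.1 2.5
  endloop
 endfacet
 facet normal 0.582 -0.723 -0.372
  outer loop
   vertex 3.9 2.6 0.0
   vertex 4.6 2.7 0.9
   vertex 3.6 0.4 3.8
  endloop
 endfacet
 facet normal -0.002 -0.865 -0.501
  outer loop
   vertex 3.9 2.6 0.0
   vertex 3.6 0.4 3.8
   vertex 1.6 2.2 0.7
  endloop
 endfacet
 facet normal 0.408 0.816 -0.408
  outer loop
   vertex 3.9 2.6 0.0
   vertex 3.4 4.1 2.5
   vertex 4.6 2.7 0.9
  endloop
 endfacet
 facet normal -0.300 0.790 -0.534
  outer loop
   vertex 3.9 2.6 0.0
   vertex 1.6 2.2 0.7
   vertex 3.4 4.1 2.5
  endloop
 endfacet
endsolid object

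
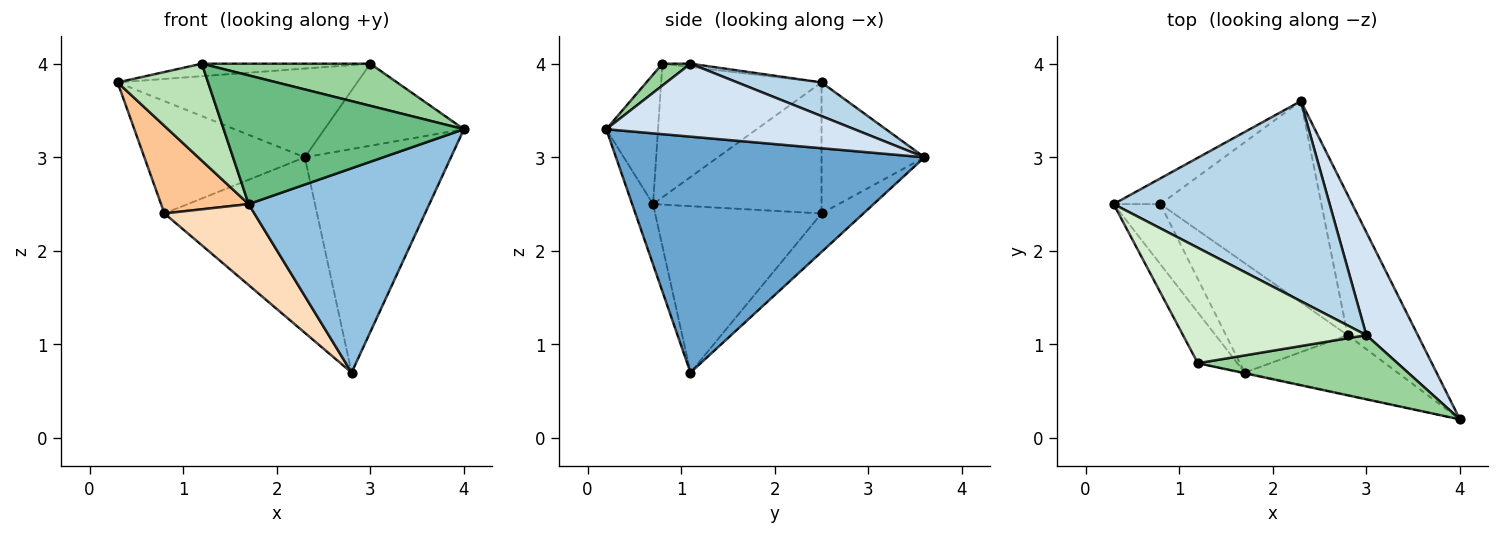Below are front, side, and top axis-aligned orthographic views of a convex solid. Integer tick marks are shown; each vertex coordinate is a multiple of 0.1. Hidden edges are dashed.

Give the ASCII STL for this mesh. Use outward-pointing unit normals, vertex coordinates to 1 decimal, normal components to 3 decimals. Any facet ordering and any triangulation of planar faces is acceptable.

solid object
 facet normal 0.873 0.413 -0.260
  outer loop
   vertex 2.8 1.1 0.7
   vertex 2.3 3.6 3.0
   vertex 4.0 0.2 3.3
  endloop
 endfacet
 facet normal -0.110 -0.954 -0.279
  outer loop
   vertex 1.7 0.7 2.5
   vertex 2.8 1.1 0.7
   vertex 4.0 0.2 3.3
  endloop
 endfacet
 facet normal 0.141 0.401 0.905
  outer loop
   vertex 3.0 1.1 4.0
   vertex 2.3 3.6 3.0
   vertex 0.3 2.5 3.8
  endloop
 endfacet
 facet normal 0.742 0.417 0.524
  outer loop
   vertex 3.0 1.1 4.0
   vertex 4.0 0.2 3.3
   vertex 2.3 3.6 3.0
  endloop
 endfacet
 facet normal -0.530 0.826 -0.189
  outer loop
   vertex 0.8 2.5 2.4
   vertex 0.3 2.5 3.8
   vertex 2.3 3.6 3.0
  endloop
 endfacet
 facet normal -0.178 0.647 -0.742
  outer loop
   vertex 0.8 2.5 2.4
   vertex 2.3 3.6 3.0
   vertex 2.8 1.1 0.7
  endloop
 endfacet
 facet normal -0.846 -0.440 -0.302
  outer loop
   vertex 0.8 2.5 2.4
   vertex 1.7 0.7 2.5
   vertex 0.3 2.5 3.8
  endloop
 endfacet
 facet normal -0.740 -0.400 -0.541
  outer loop
   vertex 0.8 2.5 2.4
   vertex 2.8 1.1 0.7
   vertex 1.7 0.7 2.5
  endloop
 endfacet
 facet normal -0.211 -0.978 -0.005
  outer loop
   vertex 1.2 0.8 4.0
   vertex 1.7 0.7 2.5
   vertex 4.0 0.2 3.3
  endloop
 endfacet
 facet normal 0.091 -0.546 0.833
  outer loop
   vertex 1.2 0.8 4.0
   vertex 4.0 0.2 3.3
   vertex 3.0 1.1 4.0
  endloop
 endfacet
 facet normal -0.843 -0.476 -0.249
  outer loop
   vertex 1.2 0.8 4.0
   vertex 0.3 2.5 3.8
   vertex 1.7 0.7 2.5
  endloop
 endfacet
 facet normal -0.018 0.107 0.994
  outer loop
   vertex 1.2 0.8 4.0
   vertex 3.0 1.1 4.0
   vertex 0.3 2.5 3.8
  endloop
 endfacet
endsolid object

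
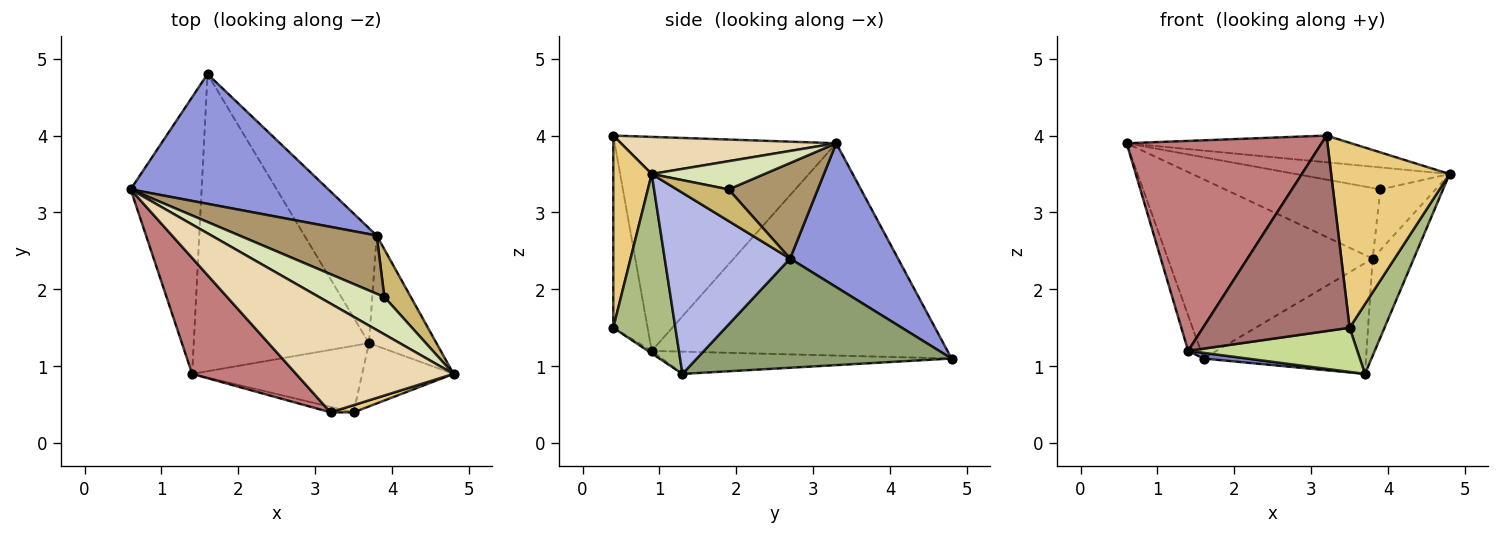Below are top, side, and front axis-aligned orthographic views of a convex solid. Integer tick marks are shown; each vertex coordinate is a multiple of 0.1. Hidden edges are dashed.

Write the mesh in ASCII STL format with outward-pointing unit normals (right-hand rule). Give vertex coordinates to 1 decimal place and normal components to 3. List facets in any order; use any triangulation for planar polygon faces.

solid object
 facet normal -0.948 0.040 -0.317
  outer loop
   vertex 1.4 0.9 1.2
   vertex 0.6 3.3 3.9
   vertex 1.6 4.8 1.1
  endloop
 endfacet
 facet normal -0.126 -0.019 -0.992
  outer loop
   vertex 1.4 0.9 1.2
   vertex 1.6 4.8 1.1
   vertex 3.7 1.3 0.9
  endloop
 endfacet
 facet normal 0.392 0.745 0.539
  outer loop
   vertex 3.8 2.7 2.4
   vertex 1.6 4.8 1.1
   vertex 0.6 3.3 3.9
  endloop
 endfacet
 facet normal 0.896 0.294 -0.334
  outer loop
   vertex 3.8 2.7 2.4
   vertex 4.8 0.9 3.5
   vertex 3.7 1.3 0.9
  endloop
 endfacet
 facet normal 0.736 0.470 -0.487
  outer loop
   vertex 3.8 2.7 2.4
   vertex 3.7 1.3 0.9
   vertex 1.6 4.8 1.1
  endloop
 endfacet
 facet normal 0.797 -0.448 -0.406
  outer loop
   vertex 3.5 0.4 1.5
   vertex 3.7 1.3 0.9
   vertex 4.8 0.9 3.5
  endloop
 endfacet
 facet normal -0.013 -0.553 -0.833
  outer loop
   vertex 3.5 0.4 1.5
   vertex 1.4 0.9 1.2
   vertex 3.7 1.3 0.9
  endloop
 endfacet
 facet normal 0.349 0.475 0.808
  outer loop
   vertex 3.9 1.9 3.3
   vertex 0.6 3.3 3.9
   vertex 4.8 0.9 3.5
  endloop
 endfacet
 facet normal 0.405 0.705 0.582
  outer loop
   vertex 3.9 1.9 3.3
   vertex 3.8 2.7 2.4
   vertex 0.6 3.3 3.9
  endloop
 endfacet
 facet normal 0.593 0.633 0.497
  outer loop
   vertex 3.9 1.9 3.3
   vertex 4.8 0.9 3.5
   vertex 3.8 2.7 2.4
  endloop
 endfacet
 facet normal 0.309 -0.950 0.037
  outer loop
   vertex 3.2 0.4 4.0
   vertex 3.5 0.4 1.5
   vertex 4.8 0.9 3.5
  endloop
 endfacet
 facet normal 0.223 0.233 0.947
  outer loop
   vertex 3.2 0.4 4.0
   vertex 4.8 0.9 3.5
   vertex 0.6 3.3 3.9
  endloop
 endfacet
 facet normal -0.228 -0.973 -0.027
  outer loop
   vertex 3.2 0.4 4.0
   vertex 1.4 0.9 1.2
   vertex 3.5 0.4 1.5
  endloop
 endfacet
 facet normal -0.705 -0.621 0.343
  outer loop
   vertex 3.2 0.4 4.0
   vertex 0.6 3.3 3.9
   vertex 1.4 0.9 1.2
  endloop
 endfacet
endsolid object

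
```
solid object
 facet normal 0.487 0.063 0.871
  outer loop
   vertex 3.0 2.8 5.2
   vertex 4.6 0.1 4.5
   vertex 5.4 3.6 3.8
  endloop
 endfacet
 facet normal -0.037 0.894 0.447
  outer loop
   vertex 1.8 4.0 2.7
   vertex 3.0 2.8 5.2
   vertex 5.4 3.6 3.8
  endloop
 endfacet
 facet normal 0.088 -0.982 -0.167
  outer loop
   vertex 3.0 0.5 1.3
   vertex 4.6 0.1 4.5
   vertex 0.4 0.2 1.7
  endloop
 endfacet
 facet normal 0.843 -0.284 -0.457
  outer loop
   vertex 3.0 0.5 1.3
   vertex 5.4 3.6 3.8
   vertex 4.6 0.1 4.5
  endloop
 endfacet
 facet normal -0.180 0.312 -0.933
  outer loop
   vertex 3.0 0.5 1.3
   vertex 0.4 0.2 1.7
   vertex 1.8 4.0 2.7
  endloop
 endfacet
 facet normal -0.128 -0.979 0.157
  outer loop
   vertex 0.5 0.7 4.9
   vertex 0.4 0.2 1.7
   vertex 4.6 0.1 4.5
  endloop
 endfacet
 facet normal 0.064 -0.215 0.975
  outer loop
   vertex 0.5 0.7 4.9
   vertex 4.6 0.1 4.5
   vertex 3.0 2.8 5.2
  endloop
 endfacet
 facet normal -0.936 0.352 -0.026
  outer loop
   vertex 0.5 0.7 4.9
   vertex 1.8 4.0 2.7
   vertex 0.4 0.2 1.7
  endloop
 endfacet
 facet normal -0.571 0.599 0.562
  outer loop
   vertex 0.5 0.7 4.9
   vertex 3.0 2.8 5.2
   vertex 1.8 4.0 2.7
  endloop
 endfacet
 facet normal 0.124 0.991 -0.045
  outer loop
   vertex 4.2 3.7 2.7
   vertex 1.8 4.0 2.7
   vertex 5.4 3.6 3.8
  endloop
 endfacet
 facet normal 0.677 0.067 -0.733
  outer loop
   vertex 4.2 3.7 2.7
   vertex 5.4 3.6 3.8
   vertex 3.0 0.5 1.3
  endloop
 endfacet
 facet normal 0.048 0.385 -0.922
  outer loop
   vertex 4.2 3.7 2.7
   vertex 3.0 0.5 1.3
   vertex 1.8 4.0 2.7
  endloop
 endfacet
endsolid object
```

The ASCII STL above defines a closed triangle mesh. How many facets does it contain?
12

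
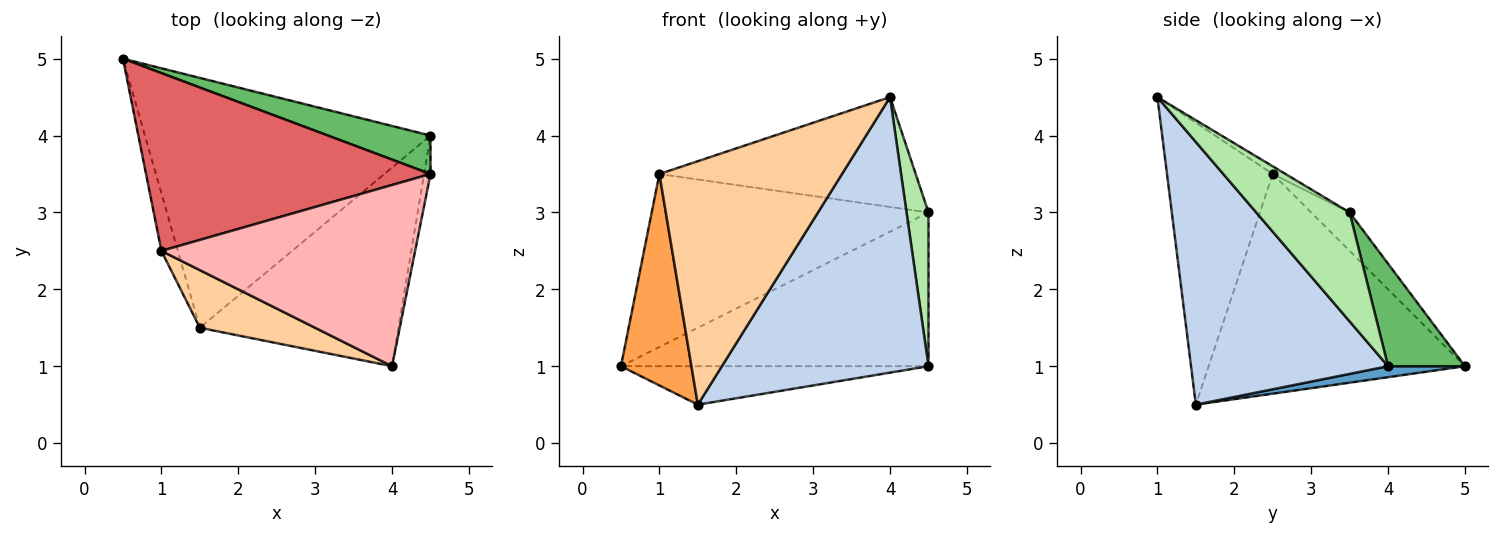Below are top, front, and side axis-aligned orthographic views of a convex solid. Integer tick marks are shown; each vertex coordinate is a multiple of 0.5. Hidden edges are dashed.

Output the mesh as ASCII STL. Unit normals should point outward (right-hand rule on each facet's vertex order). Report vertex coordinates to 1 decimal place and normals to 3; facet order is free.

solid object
 facet normal 0.038 0.152 -0.988
  outer loop
   vertex 1.5 1.5 0.5
   vertex 0.5 5.0 1.0
   vertex 4.5 4.0 1.0
  endloop
 endfacet
 facet normal 0.612 -0.642 -0.463
  outer loop
   vertex 4.0 1.0 4.5
   vertex 1.5 1.5 0.5
   vertex 4.5 4.0 1.0
  endloop
 endfacet
 facet normal -0.962 -0.264 -0.072
  outer loop
   vertex 1.0 2.5 3.5
   vertex 0.5 5.0 1.0
   vertex 1.5 1.5 0.5
  endloop
 endfacet
 facet normal -0.491 -0.848 0.201
  outer loop
   vertex 1.0 2.5 3.5
   vertex 1.5 1.5 0.5
   vertex 4.0 1.0 4.5
  endloop
 endfacet
 facet normal 0.236 0.943 0.236
  outer loop
   vertex 4.5 3.5 3.0
   vertex 4.5 4.0 1.0
   vertex 0.5 5.0 1.0
  endloop
 endfacet
 facet normal 0.972 -0.229 -0.057
  outer loop
   vertex 4.5 3.5 3.0
   vertex 4.0 1.0 4.5
   vertex 4.5 4.0 1.0
  endloop
 endfacet
 facet normal -0.096 0.694 0.713
  outer loop
   vertex 4.5 3.5 3.0
   vertex 0.5 5.0 1.0
   vertex 1.0 2.5 3.5
  endloop
 endfacet
 facet normal -0.026 0.518 0.855
  outer loop
   vertex 4.5 3.5 3.0
   vertex 1.0 2.5 3.5
   vertex 4.0 1.0 4.5
  endloop
 endfacet
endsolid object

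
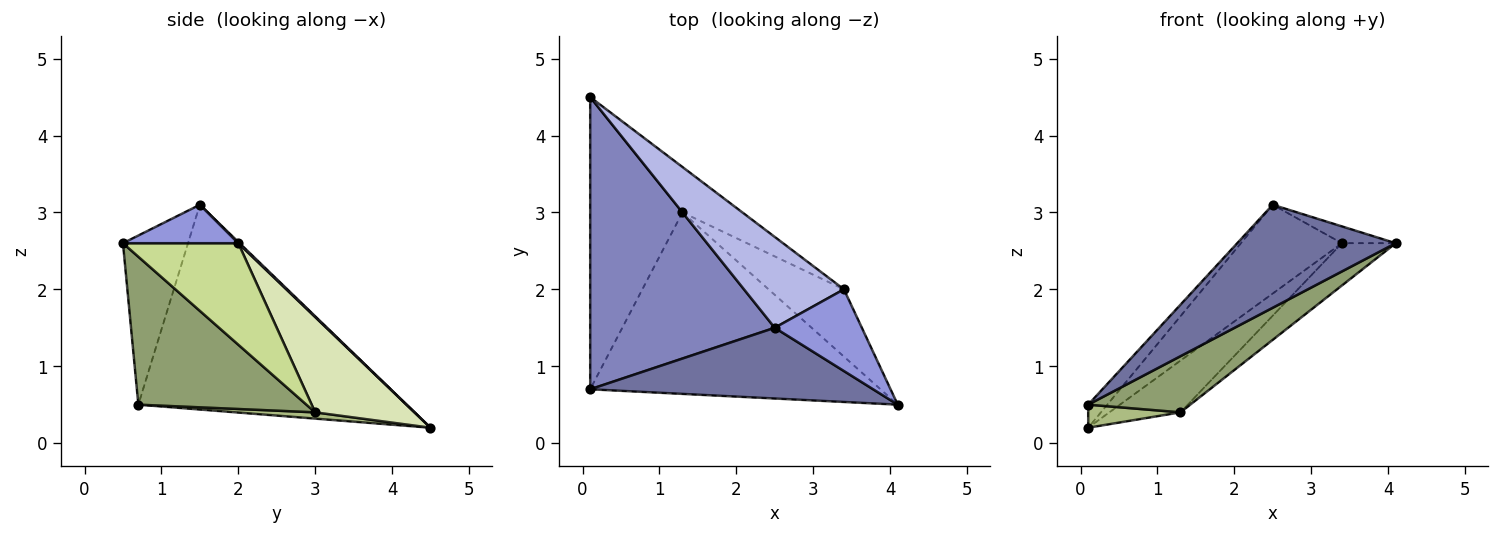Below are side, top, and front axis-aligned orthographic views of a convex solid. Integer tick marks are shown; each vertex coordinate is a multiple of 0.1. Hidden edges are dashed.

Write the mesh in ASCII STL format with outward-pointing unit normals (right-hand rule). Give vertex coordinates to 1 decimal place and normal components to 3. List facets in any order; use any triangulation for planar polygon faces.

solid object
 facet normal -0.321 -0.781 0.536
  outer loop
   vertex 2.5 1.5 3.1
   vertex 0.1 0.7 0.5
   vertex 4.1 0.5 2.6
  endloop
 endfacet
 facet normal -0.742 0.053 0.669
  outer loop
   vertex 2.5 1.5 3.1
   vertex 0.1 4.5 0.2
   vertex 0.1 0.7 0.5
  endloop
 endfacet
 facet normal 0.397 0.185 0.899
  outer loop
   vertex 3.4 2.0 2.6
   vertex 2.5 1.5 3.1
   vertex 4.1 0.5 2.6
  endloop
 endfacet
 facet normal 0.009 0.699 0.715
  outer loop
   vertex 3.4 2.0 2.6
   vertex 0.1 4.5 0.2
   vertex 2.5 1.5 3.1
  endloop
 endfacet
 facet normal 0.438 -0.266 -0.859
  outer loop
   vertex 1.3 3.0 0.4
   vertex 4.1 0.5 2.6
   vertex 0.1 0.7 0.5
  endloop
 endfacet
 facet normal 0.068 -0.079 -0.995
  outer loop
   vertex 1.3 3.0 0.4
   vertex 0.1 0.7 0.5
   vertex 0.1 4.5 0.2
  endloop
 endfacet
 facet normal 0.752 0.351 -0.558
  outer loop
   vertex 1.3 3.0 0.4
   vertex 3.4 2.0 2.6
   vertex 4.1 0.5 2.6
  endloop
 endfacet
 facet normal 0.724 0.518 -0.455
  outer loop
   vertex 1.3 3.0 0.4
   vertex 0.1 4.5 0.2
   vertex 3.4 2.0 2.6
  endloop
 endfacet
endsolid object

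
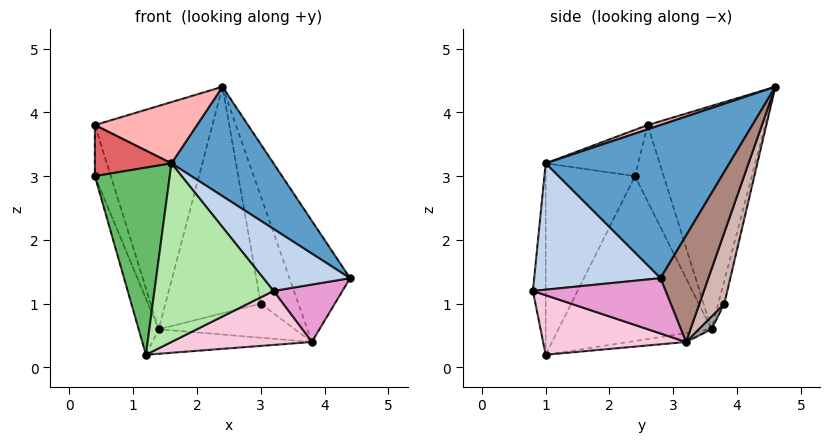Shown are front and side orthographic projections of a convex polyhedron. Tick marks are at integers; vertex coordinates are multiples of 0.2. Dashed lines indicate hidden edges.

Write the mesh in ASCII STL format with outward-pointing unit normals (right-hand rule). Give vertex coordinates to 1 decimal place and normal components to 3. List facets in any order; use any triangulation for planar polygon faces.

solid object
 facet normal 0.658 -0.366 0.658
  outer loop
   vertex 1.6 1.0 3.2
   vertex 4.4 2.8 1.4
   vertex 2.4 4.6 4.4
  endloop
 endfacet
 facet normal 0.670 -0.460 0.582
  outer loop
   vertex 1.6 1.0 3.2
   vertex 3.2 0.8 1.2
   vertex 4.4 2.8 1.4
  endloop
 endfacet
 facet normal -0.061 0.969 -0.239
  outer loop
   vertex 3.0 3.8 1.0
   vertex 1.4 3.6 0.6
   vertex 2.4 4.6 4.4
  endloop
 endfacet
 facet normal -0.936 0.123 -0.329
  outer loop
   vertex 1.2 1.0 0.2
   vertex 0.4 2.4 3.0
   vertex 1.4 3.6 0.6
  endloop
 endfacet
 facet normal -0.762 -0.639 0.102
  outer loop
   vertex 1.2 1.0 0.2
   vertex 1.6 1.0 3.2
   vertex 0.4 2.4 3.0
  endloop
 endfacet
 facet normal -0.107 -0.994 0.014
  outer loop
   vertex 1.2 1.0 0.2
   vertex 3.2 0.8 1.2
   vertex 1.6 1.0 3.2
  endloop
 endfacet
 facet normal -0.761 -0.630 0.157
  outer loop
   vertex 0.4 2.6 3.8
   vertex 0.4 2.4 3.0
   vertex 1.6 1.0 3.2
  endloop
 endfacet
 facet normal 0.041 -0.324 0.945
  outer loop
   vertex 0.4 2.6 3.8
   vertex 1.6 1.0 3.2
   vertex 2.4 4.6 4.4
  endloop
 endfacet
 facet normal -0.868 0.482 -0.121
  outer loop
   vertex 0.4 2.6 3.8
   vertex 1.4 3.6 0.6
   vertex 0.4 2.4 3.0
  endloop
 endfacet
 facet normal -0.707 0.707 0.000
  outer loop
   vertex 0.4 2.6 3.8
   vertex 2.4 4.6 4.4
   vertex 1.4 3.6 0.6
  endloop
 endfacet
 facet normal 0.619 0.784 -0.058
  outer loop
   vertex 3.8 3.2 0.4
   vertex 2.4 4.6 4.4
   vertex 4.4 2.8 1.4
  endloop
 endfacet
 facet normal 0.549 0.830 -0.098
  outer loop
   vertex 3.8 3.2 0.4
   vertex 3.0 3.8 1.0
   vertex 2.4 4.6 4.4
  endloop
 endfacet
 facet normal 0.721 -0.375 -0.583
  outer loop
   vertex 3.8 3.2 0.4
   vertex 4.4 2.8 1.4
   vertex 3.2 0.8 1.2
  endloop
 endfacet
 facet normal 0.384 -0.377 -0.843
  outer loop
   vertex 3.8 3.2 0.4
   vertex 3.2 0.8 1.2
   vertex 1.2 1.0 0.2
  endloop
 endfacet
 facet normal 0.070 0.751 -0.657
  outer loop
   vertex 3.8 3.2 0.4
   vertex 1.4 3.6 0.6
   vertex 3.0 3.8 1.0
  endloop
 endfacet
 facet normal -0.056 0.156 -0.986
  outer loop
   vertex 3.8 3.2 0.4
   vertex 1.2 1.0 0.2
   vertex 1.4 3.6 0.6
  endloop
 endfacet
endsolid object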